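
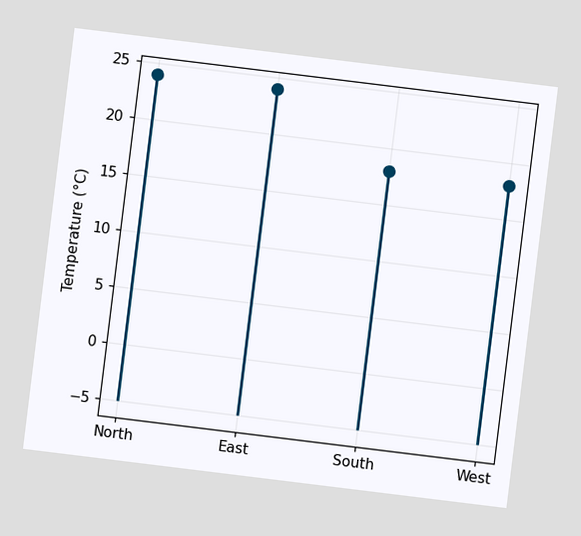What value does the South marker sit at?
The chart is tilted about 7° clockwise. The South marker sits at 18°C.

18°C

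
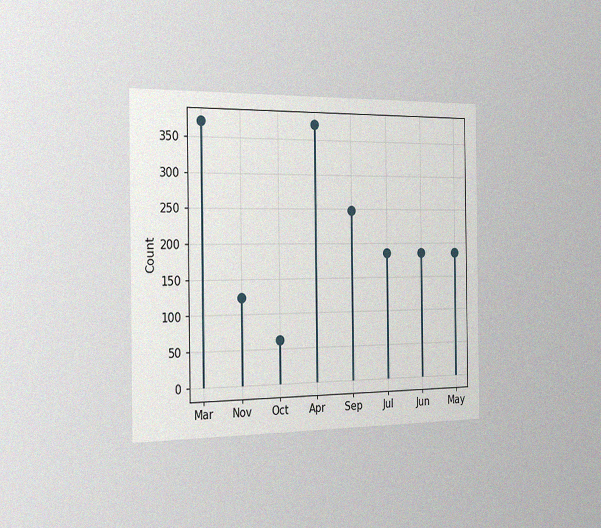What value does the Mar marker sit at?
372

The chart is viewed slightly from the left, with some photo noise. The Mar marker sits at 372.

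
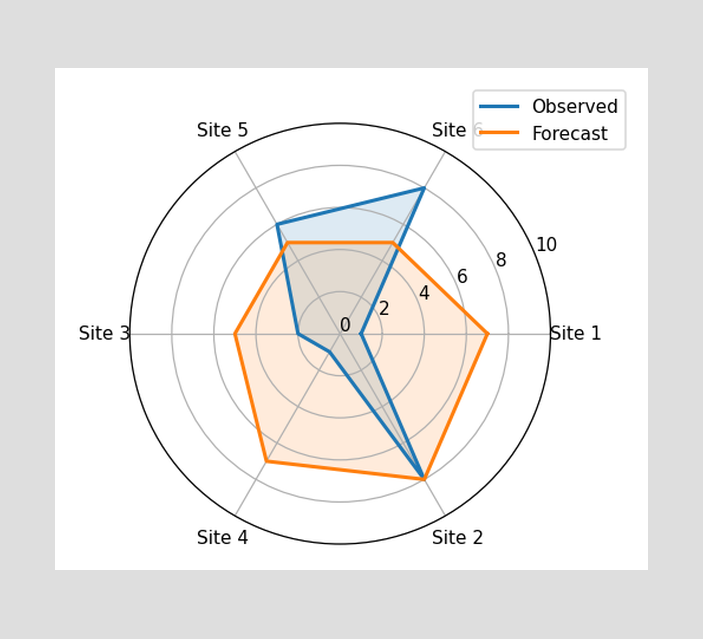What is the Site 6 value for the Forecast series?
5

On the Site 6 axis, Forecast reaches 5.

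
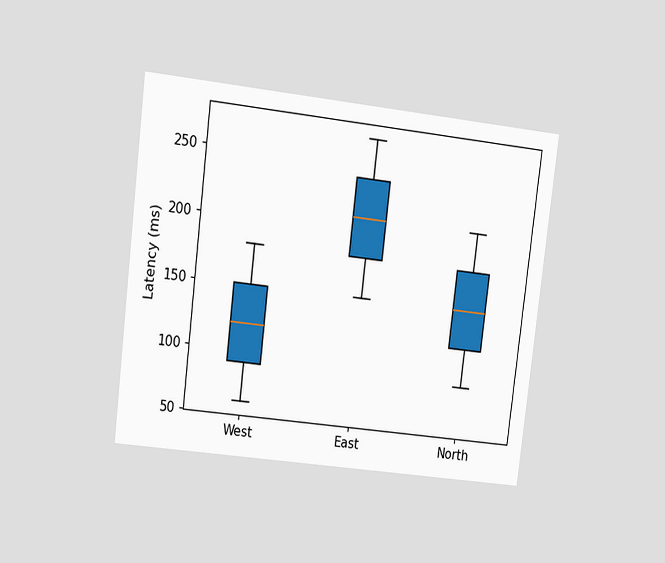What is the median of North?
150ms

The chart is tilted about 7° clockwise and viewed at a slight angle. The median line in the North box sits at 150ms.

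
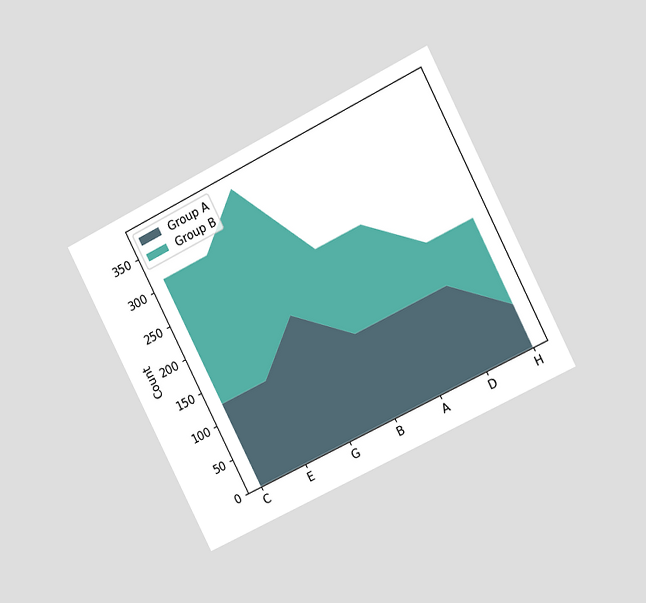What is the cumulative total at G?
372

The chart is tilted about 27° counter-clockwise and viewed at a slight angle. The stacked total at G reaches 372.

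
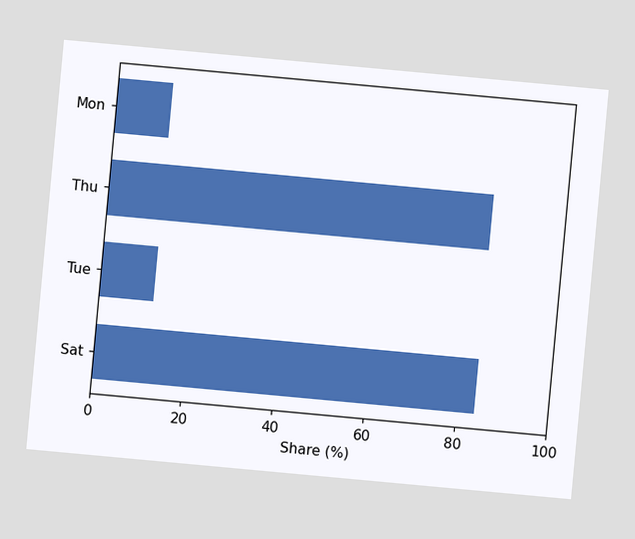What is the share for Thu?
The chart is tilted about 5° clockwise. Reading along the chart's x-axis, the Thu bar reaches 84%.

84%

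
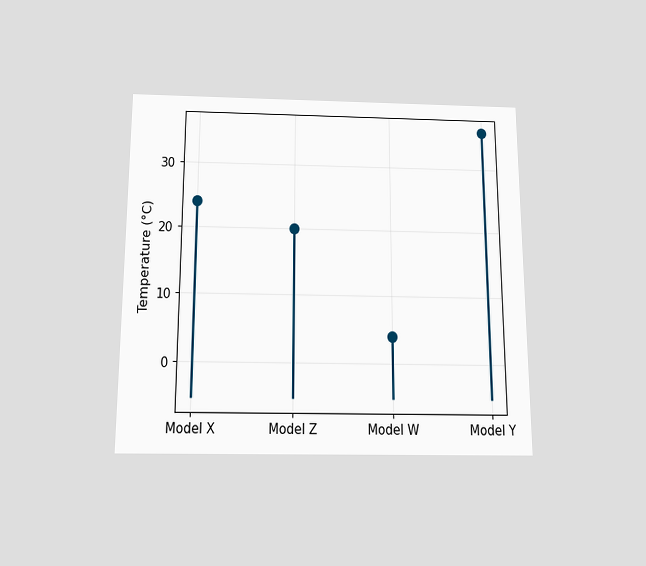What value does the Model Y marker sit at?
The chart is viewed slightly from below. The Model Y marker sits at 36°C.

36°C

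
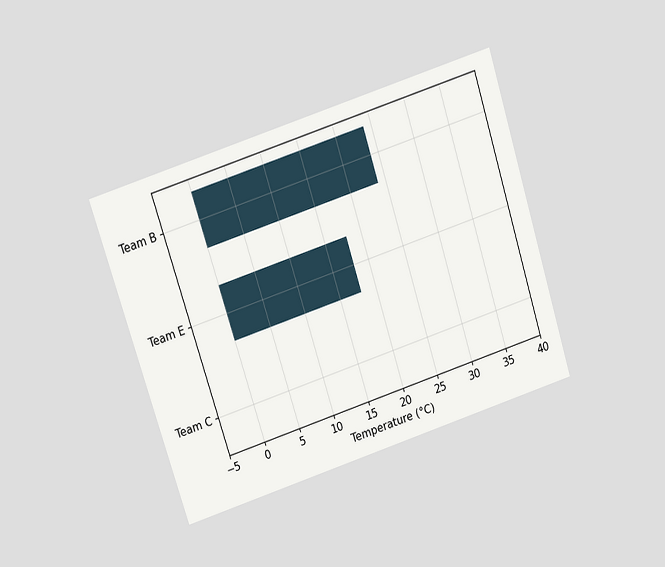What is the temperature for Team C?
The chart is tilted about 18° counter-clockwise and viewed at a slight angle. Reading along the chart's x-axis, the Team C bar reaches 0°C.

0°C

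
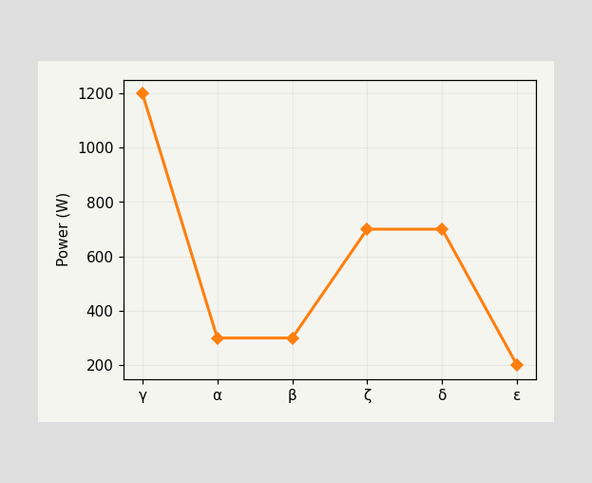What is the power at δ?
700W

At δ, the line is at 700W.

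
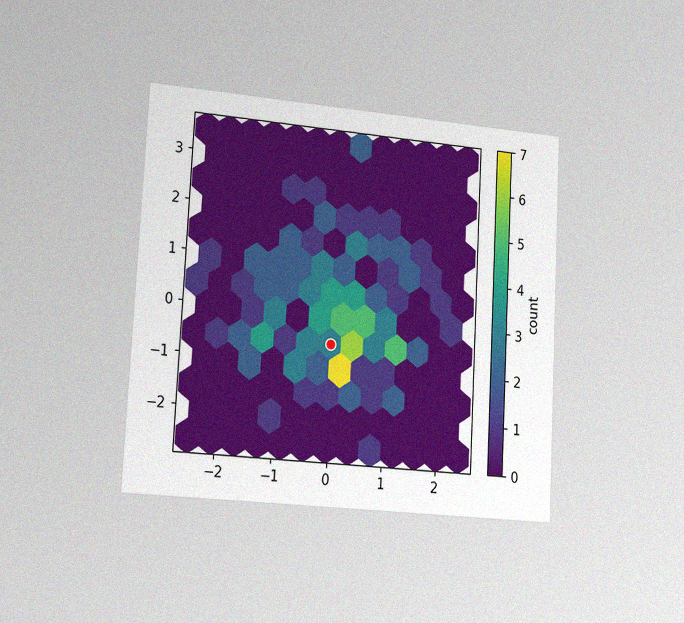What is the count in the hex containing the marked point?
The chart is tilted about 3° clockwise and viewed slightly from the left, with some photo noise. The marked hex reads 3 on the colorbar.

3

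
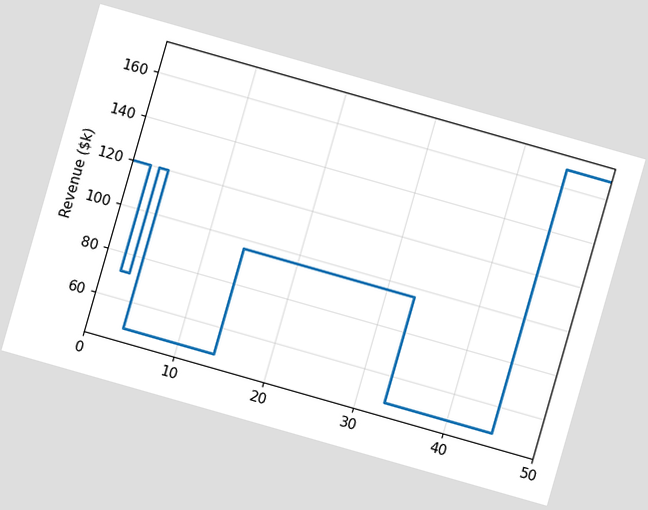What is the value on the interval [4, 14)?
The chart is tilted about 16° clockwise. On [4, 14) the step sits at $48k.

$48k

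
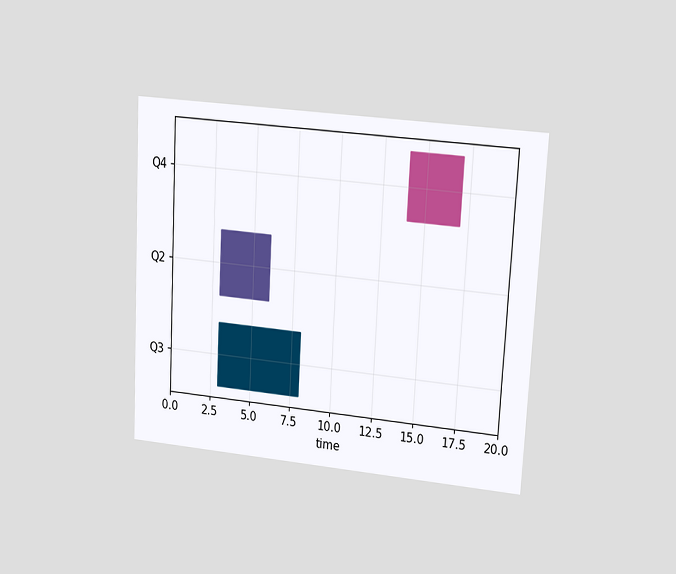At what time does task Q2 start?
3

The chart is tilted about 3° clockwise and viewed at a slight angle. The Q2 bar begins at t=3.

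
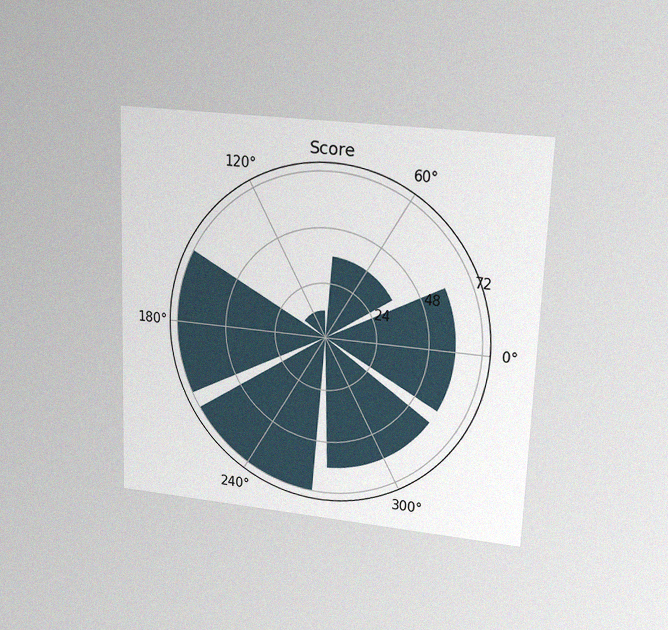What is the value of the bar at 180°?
The chart is tilted about 2° clockwise and viewed at a slight angle, with some photo noise. The bar at 180° reaches 72 on the radial axis.

72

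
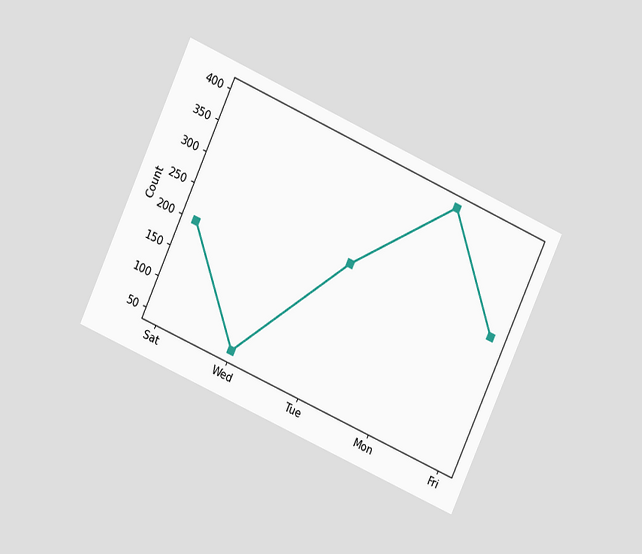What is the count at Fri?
The chart is tilted about 24° clockwise and viewed at a slight angle. At Fri, the line is at 250.

250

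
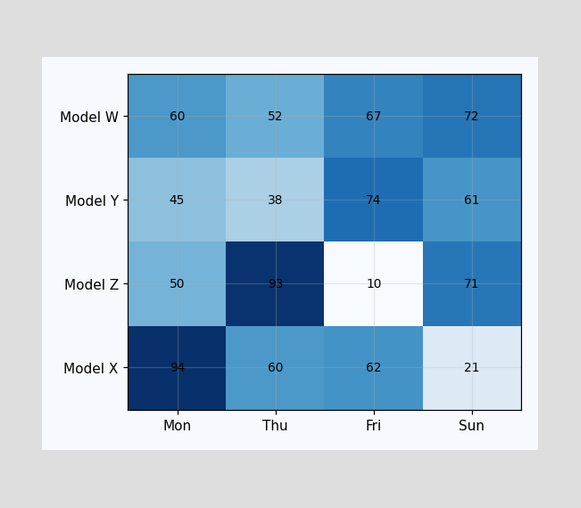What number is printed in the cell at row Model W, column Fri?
The (Model W, Fri) cell reads 67.

67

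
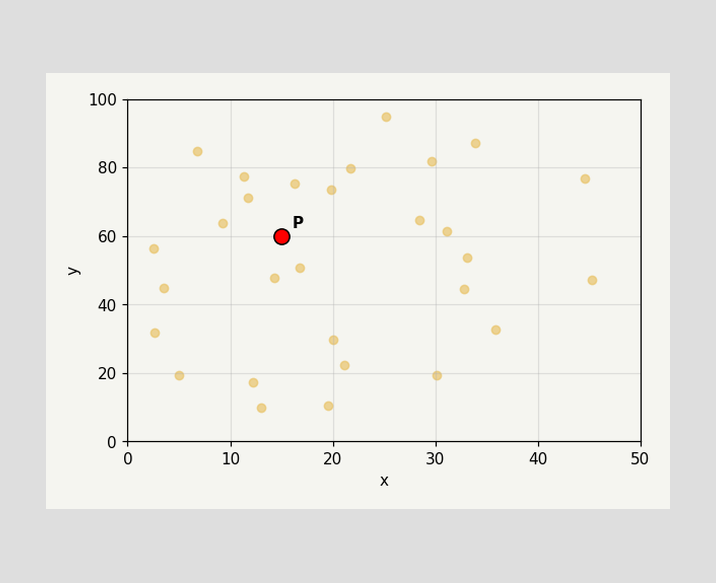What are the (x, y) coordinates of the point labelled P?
Following the gridlines from P to each axis, P sits at (15, 60).

(15, 60)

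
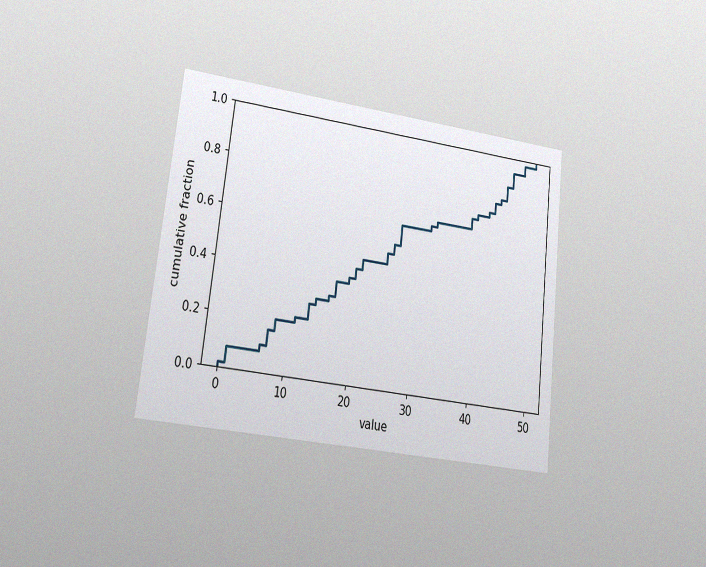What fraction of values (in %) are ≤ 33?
68%

The chart is tilted about 7° clockwise and viewed at a slight angle, with some photo noise. At x=33 the ECDF step is at 68%.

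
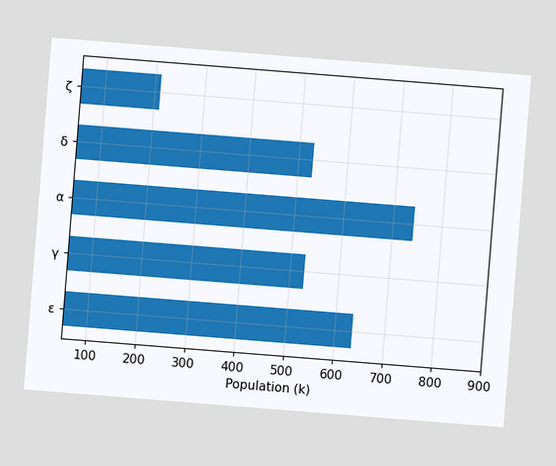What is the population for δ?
The chart is tilted about 5° clockwise. Reading along the chart's x-axis, the δ bar reaches 530k.

530k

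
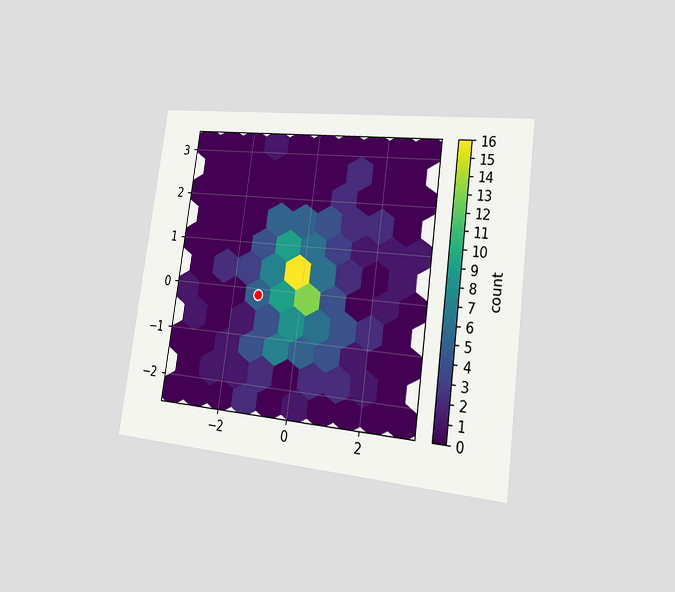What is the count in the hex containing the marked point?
The chart is tilted about 8° clockwise and viewed slightly from the right. The marked hex reads 5 on the colorbar.

5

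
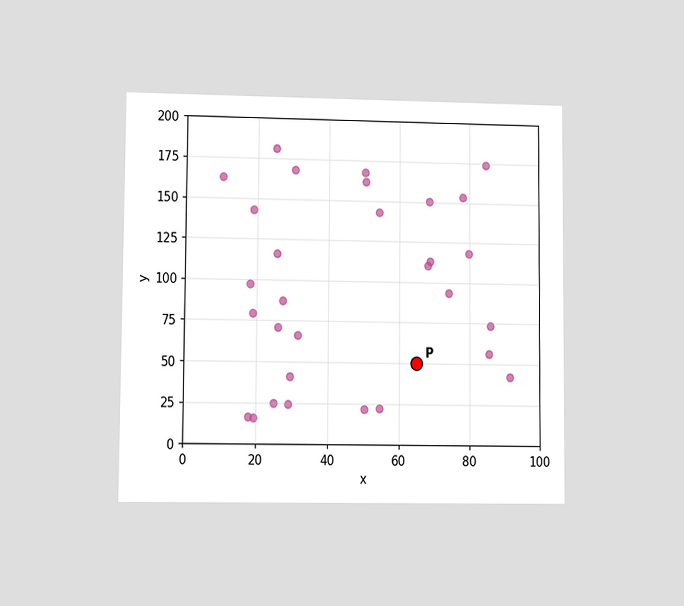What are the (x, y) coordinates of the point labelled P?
(65, 50)

The chart is viewed at a slight angle. Following the gridlines from P to each axis, P sits at (65, 50).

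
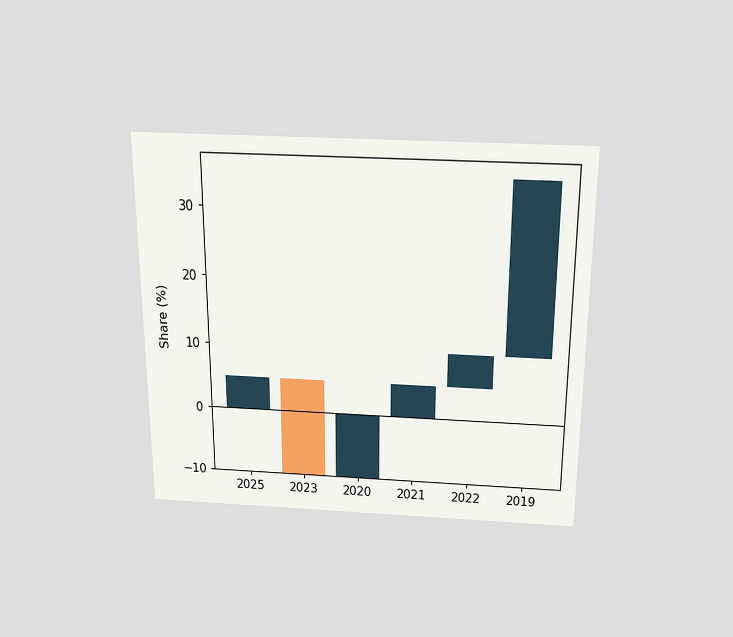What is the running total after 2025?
5%

The chart is viewed slightly from above. After 2025 the running total reaches 5%.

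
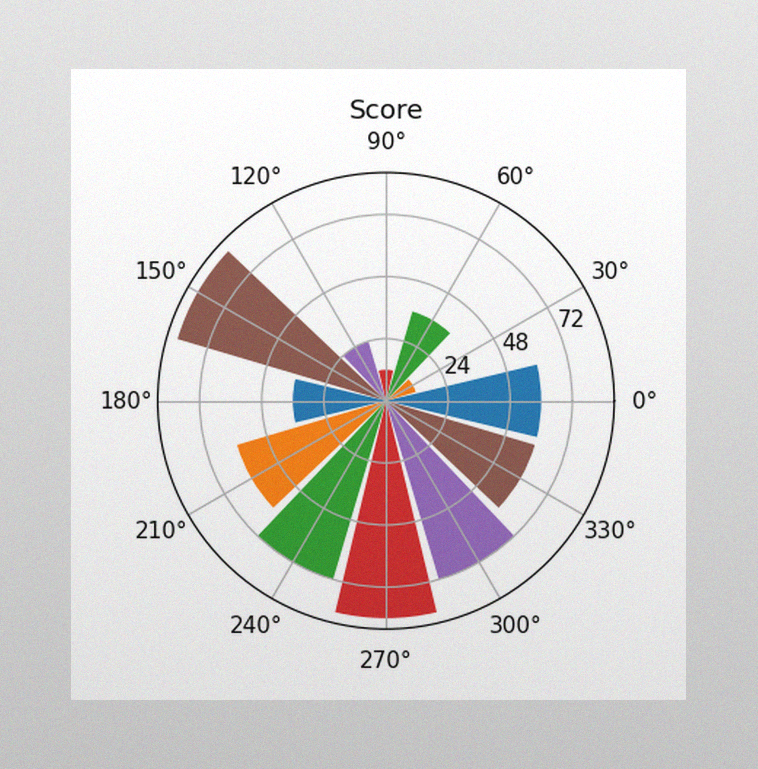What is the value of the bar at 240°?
The image has some photo noise and uneven lighting. The bar at 240° reaches 72 on the radial axis.

72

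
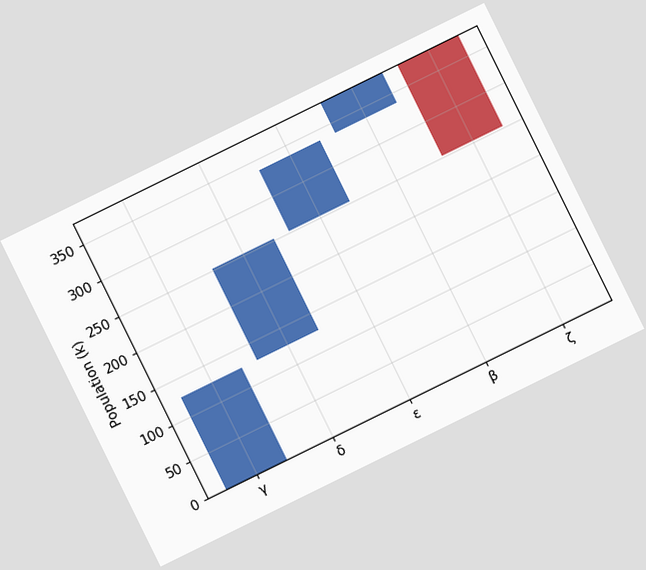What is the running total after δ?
252k

The chart is tilted about 26° counter-clockwise. After δ the running total reaches 252k.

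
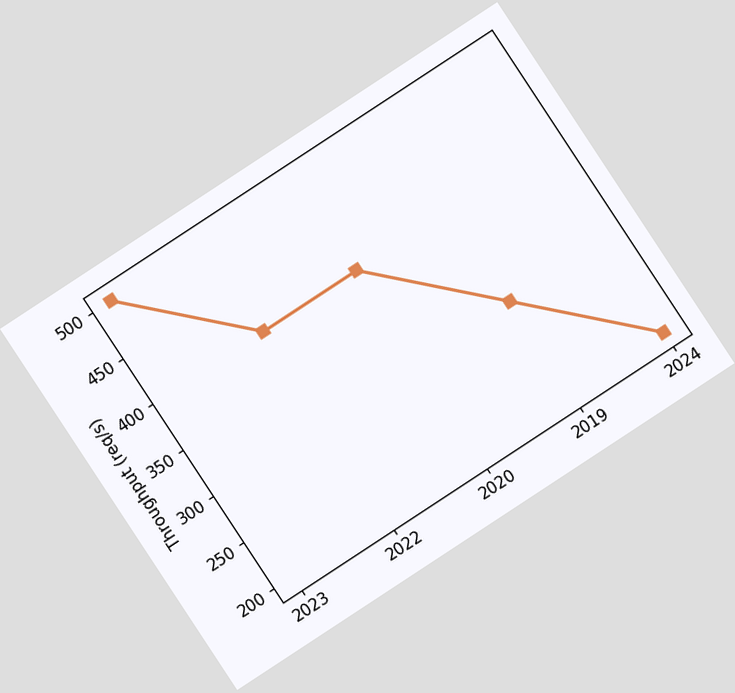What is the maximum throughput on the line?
The chart is tilted about 33° counter-clockwise. The highest point is at 2023, and reading across to the y-axis gives 500req/s.

500req/s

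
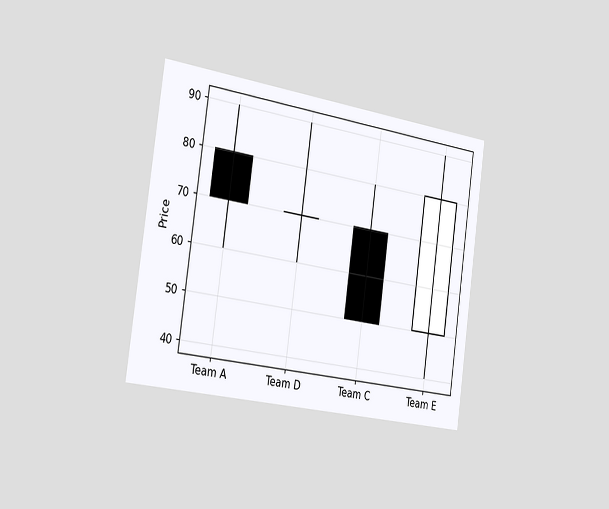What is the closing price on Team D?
70

The chart is tilted about 8° clockwise and viewed slightly from the left. The Team D candle closes at 70.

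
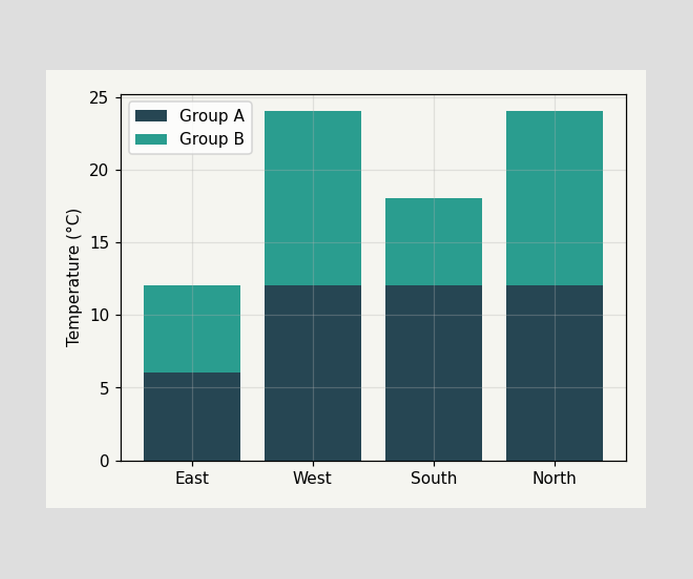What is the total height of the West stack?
The West stack's top reaches 24°C on the y-axis.

24°C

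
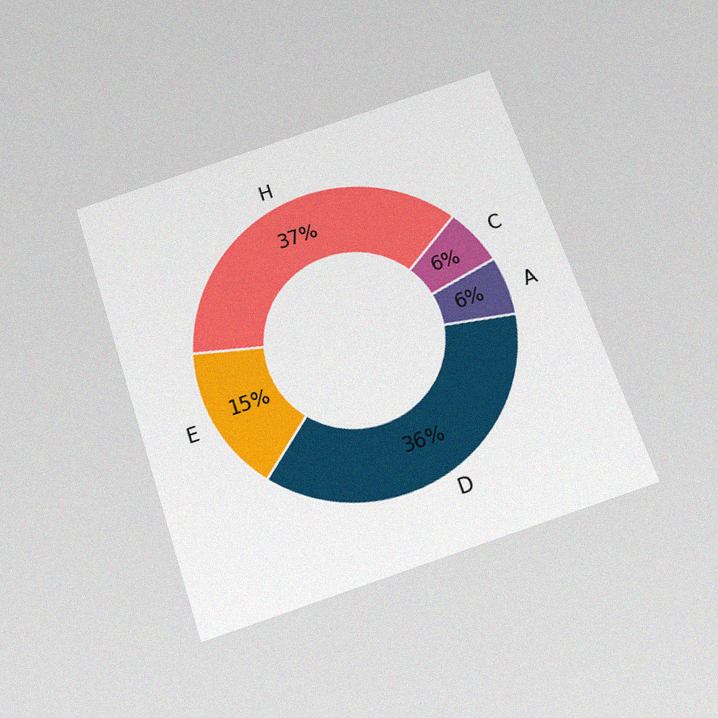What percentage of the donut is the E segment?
15%

The chart is tilted about 19° counter-clockwise and viewed slightly from below, with some photo noise. The E segment takes up 15% of the ring.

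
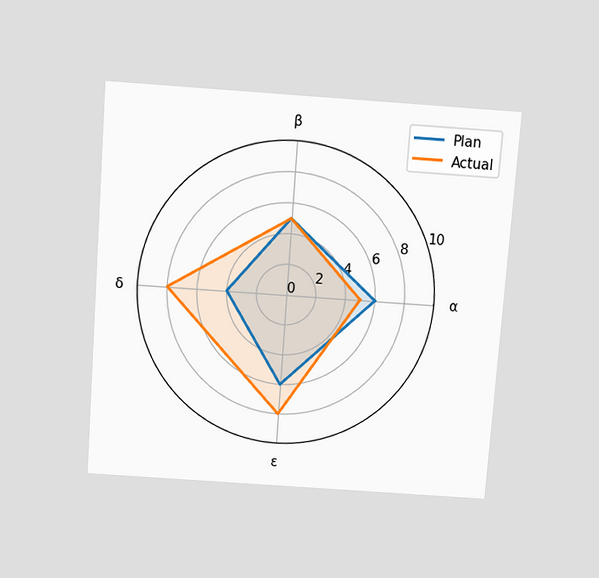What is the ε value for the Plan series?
The chart is tilted about 4° clockwise and viewed slightly from above. On the ε axis, Plan reaches 6.

6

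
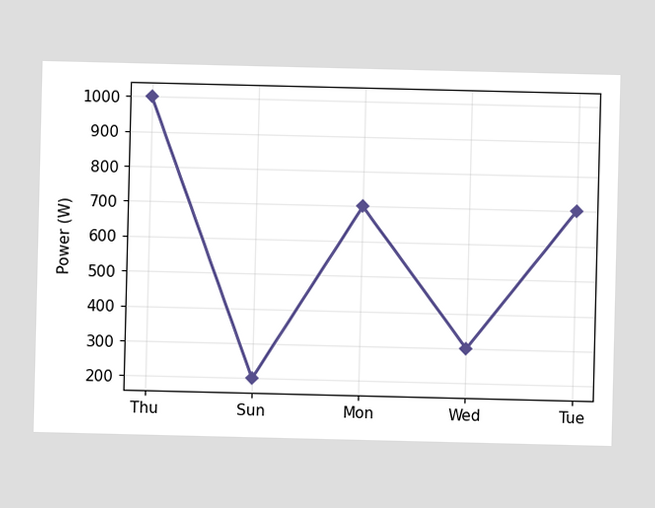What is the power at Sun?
200W

At Sun, the line is at 200W.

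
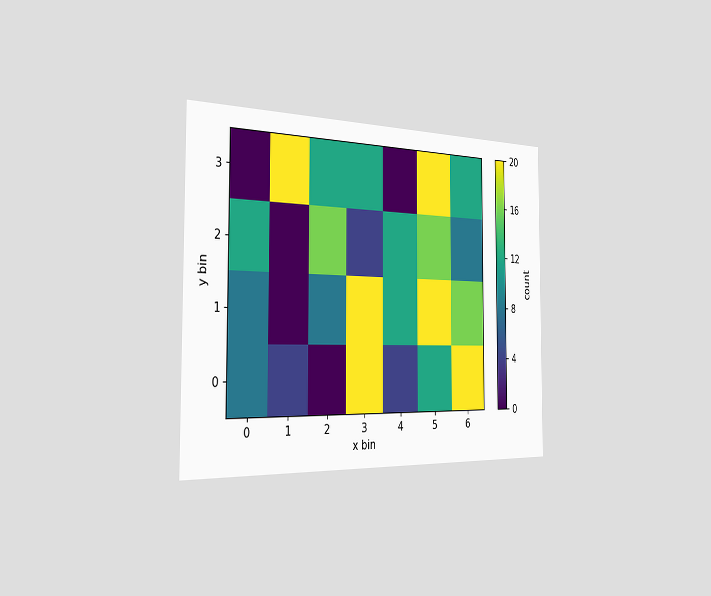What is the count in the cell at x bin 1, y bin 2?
The chart is viewed slightly from the left. Matching the cell (1, 2) against the colorbar gives 0.

0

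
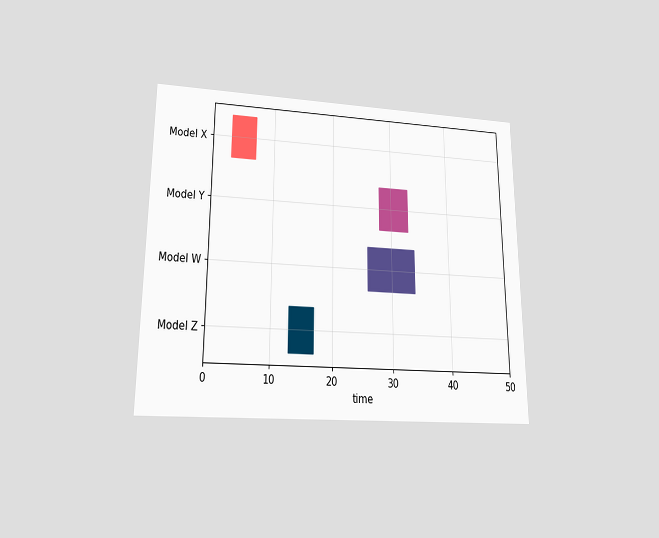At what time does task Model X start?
The chart is viewed slightly from below. The Model X bar begins at t=3.

3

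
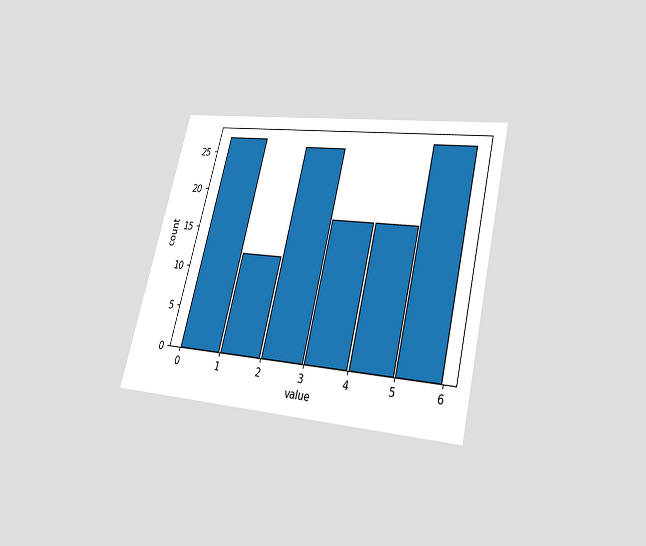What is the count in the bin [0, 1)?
The chart is tilted about 14° clockwise and viewed slightly from below. The [0, 1) bin has height 27.

27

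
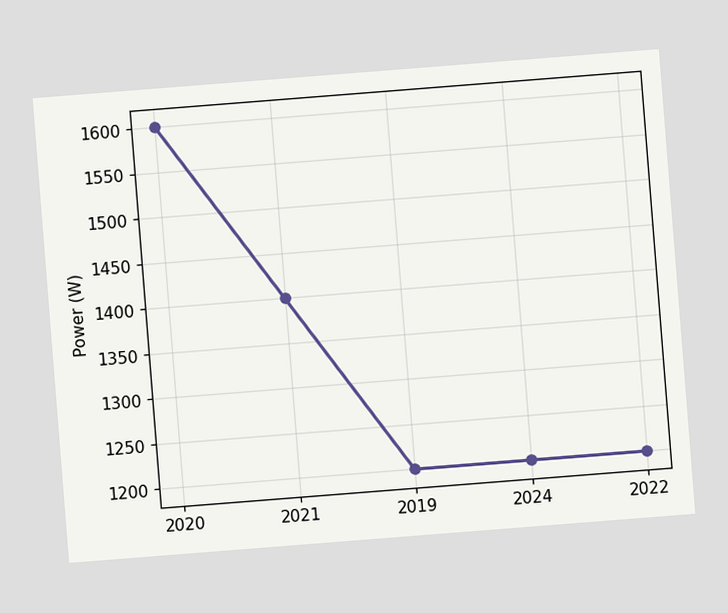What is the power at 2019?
The chart is tilted about 4° counter-clockwise. At 2019, the line is at 1200W.

1200W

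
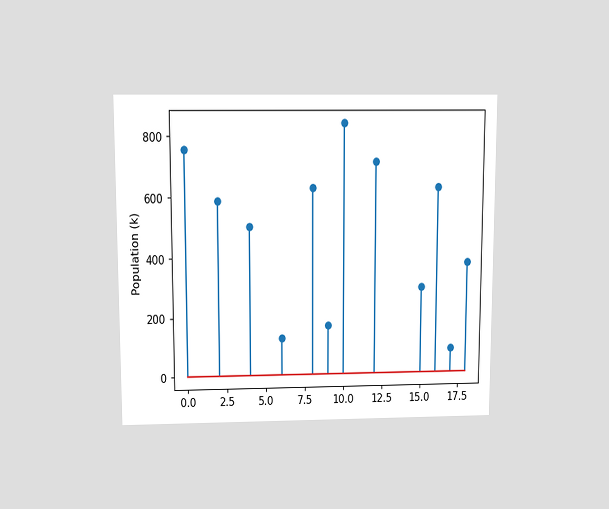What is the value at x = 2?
588k

The chart is viewed slightly from above. The stem at x=2 reaches 588k.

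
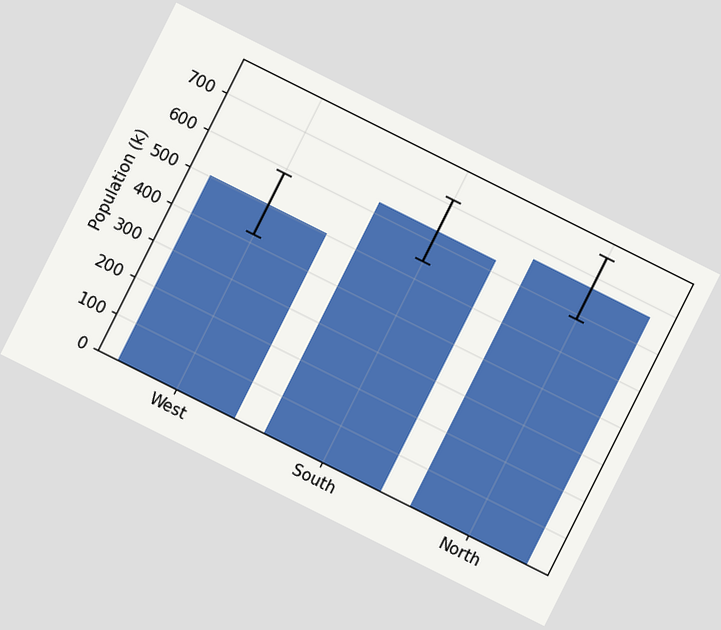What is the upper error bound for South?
The chart is tilted about 27° clockwise. The South bar's upper whisker reaches 714k.

714k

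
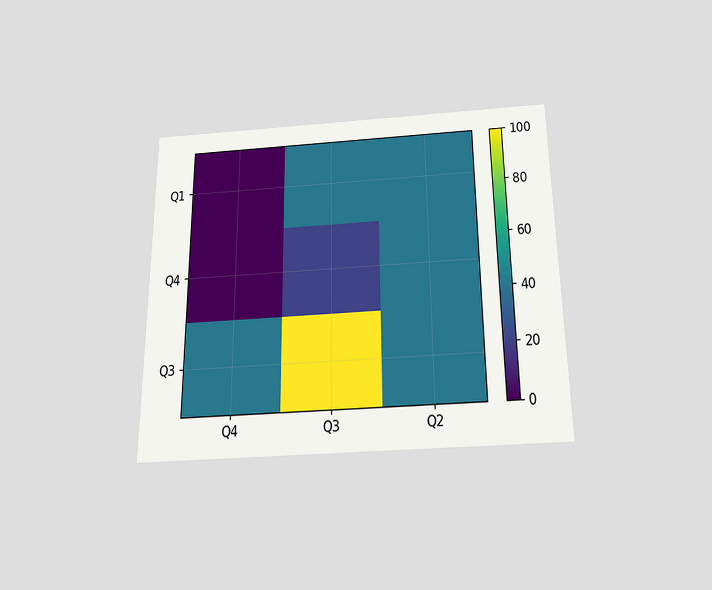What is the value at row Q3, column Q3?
The chart is viewed slightly from below. Matching cell (Q3, Q3) against the colorbar gives 100.

100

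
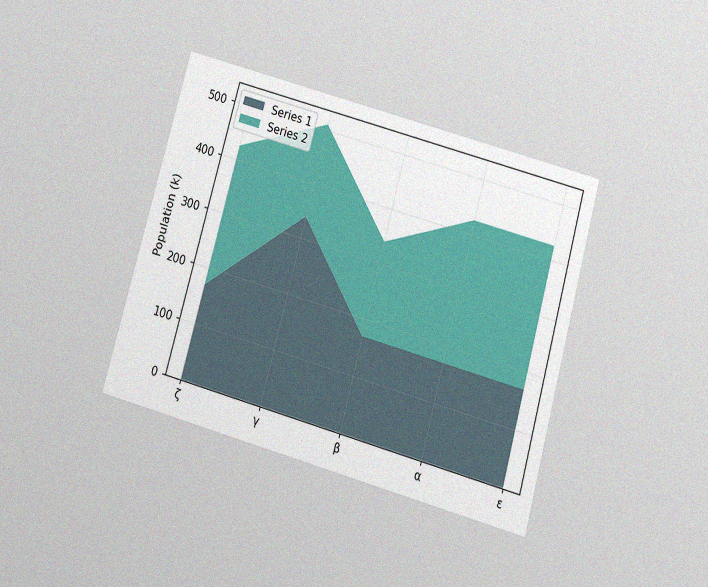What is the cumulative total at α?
425k

The chart is tilted about 16° clockwise and viewed slightly from below, with some photo noise. The stacked total at α reaches 425k.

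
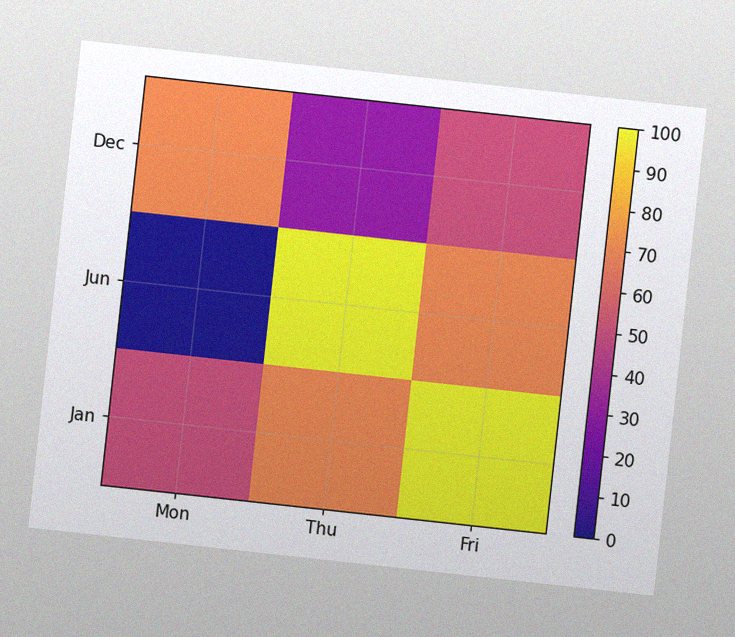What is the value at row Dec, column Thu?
The chart is tilted about 6° clockwise, with some photo noise. Matching cell (Dec, Thu) against the colorbar gives 30.

30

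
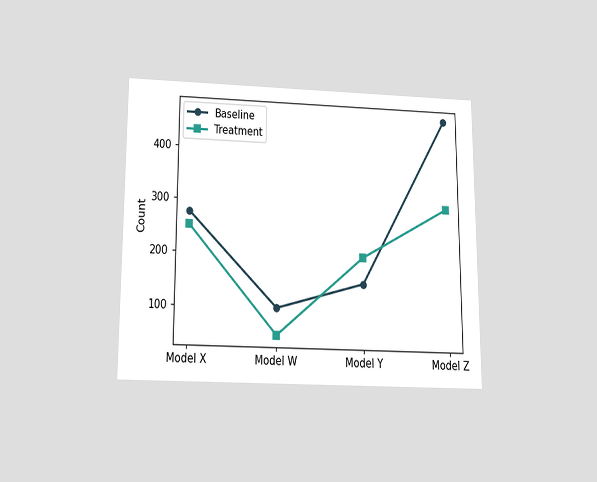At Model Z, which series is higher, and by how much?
The chart is viewed slightly from below. At Model Z, Baseline sits above the other line by 175.

Baseline, by 175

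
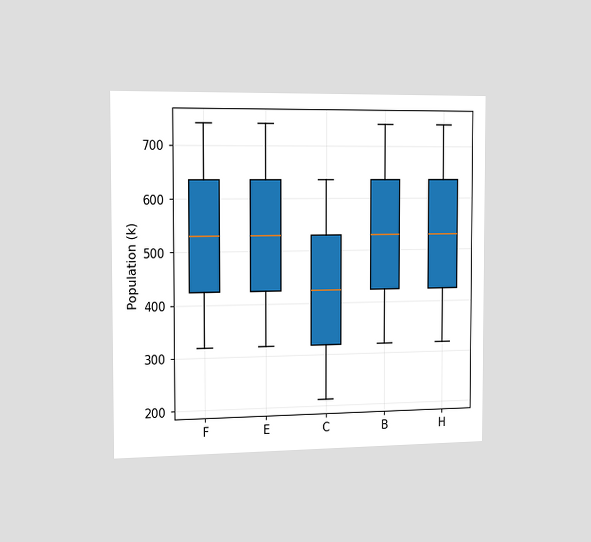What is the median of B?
530k

The chart is viewed slightly from the left. The median line in the B box sits at 530k.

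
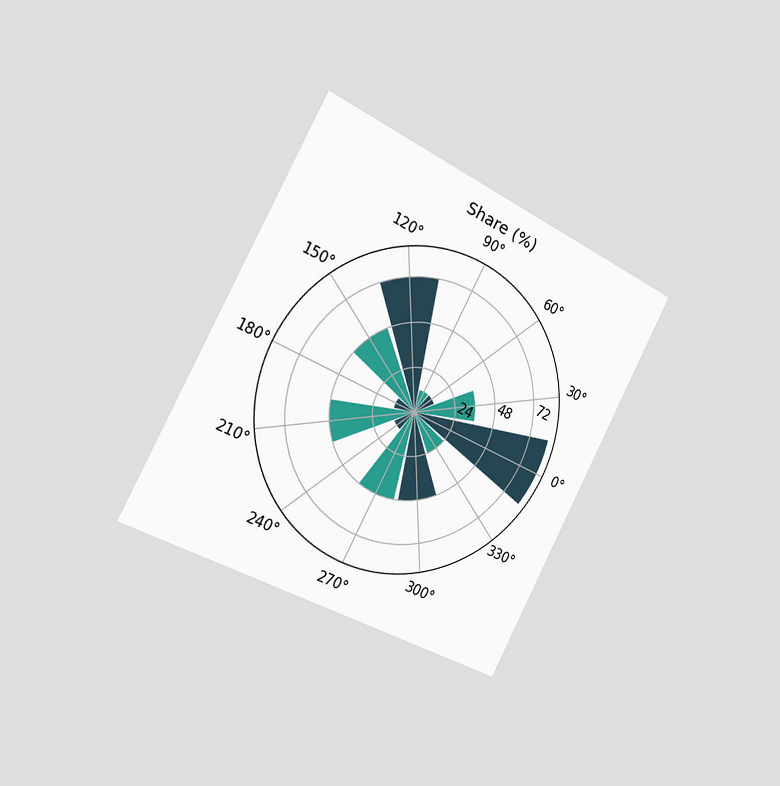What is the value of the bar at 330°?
The chart is tilted about 28° clockwise and viewed slightly from the left. The bar at 330° reaches 24% on the radial axis.

24%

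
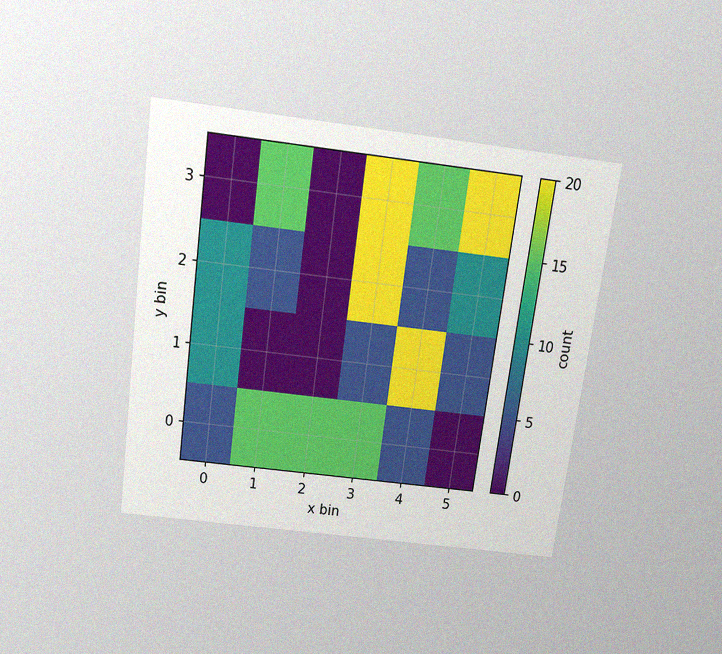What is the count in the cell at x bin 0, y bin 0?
5

The chart is tilted about 8° clockwise and viewed slightly from above, with some photo noise. Matching the cell (0, 0) against the colorbar gives 5.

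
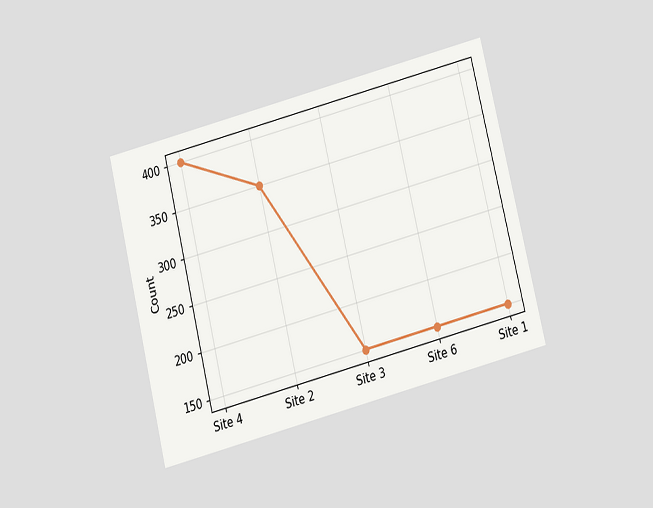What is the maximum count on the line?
The chart is tilted about 14° counter-clockwise and viewed slightly from below. The highest point is at Site 4, and reading across to the y-axis gives 400.

400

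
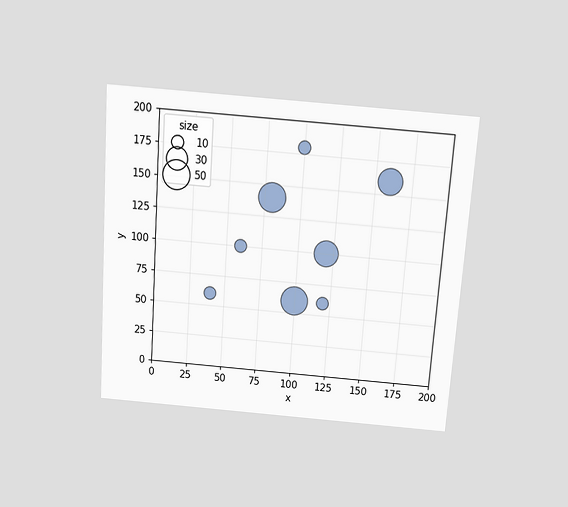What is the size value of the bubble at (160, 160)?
The chart is tilted about 4° clockwise and viewed slightly from above. Matching the bubble at (160, 160) against the size legend gives 40.

40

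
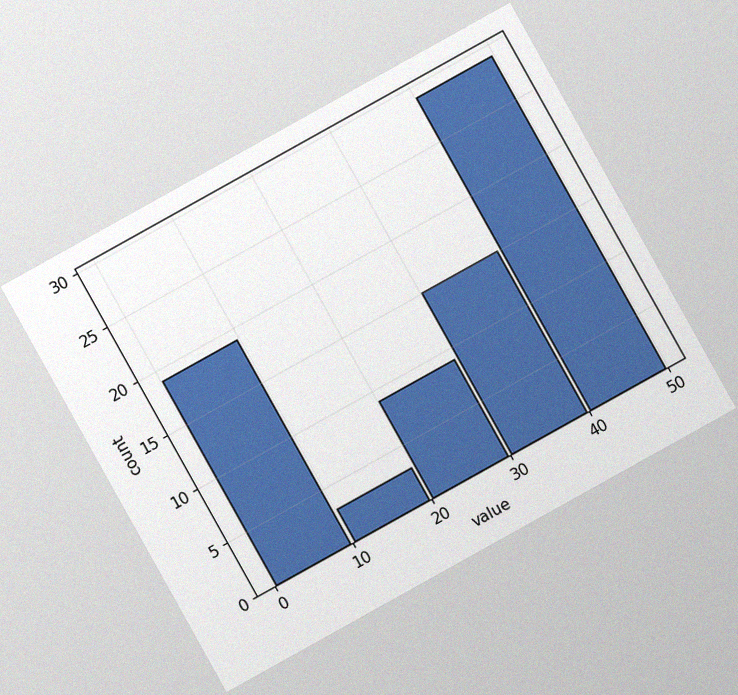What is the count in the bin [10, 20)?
3

The chart is tilted about 29° counter-clockwise, with some photo noise. The [10, 20) bin has height 3.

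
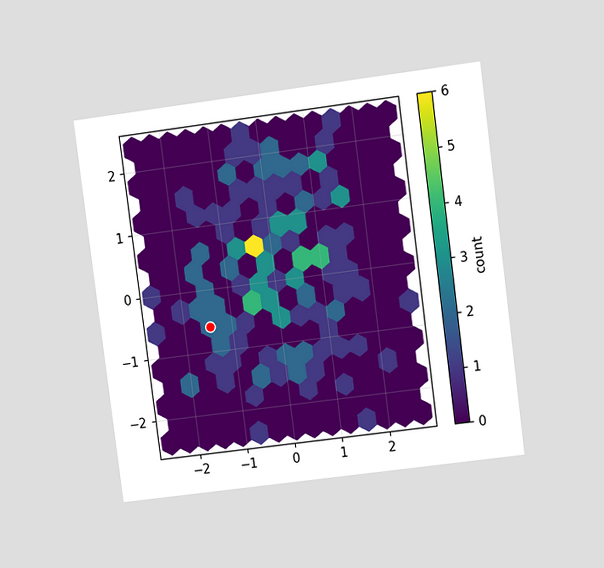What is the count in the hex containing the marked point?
2

The chart is tilted about 7° counter-clockwise and viewed at a slight angle. The marked hex reads 2 on the colorbar.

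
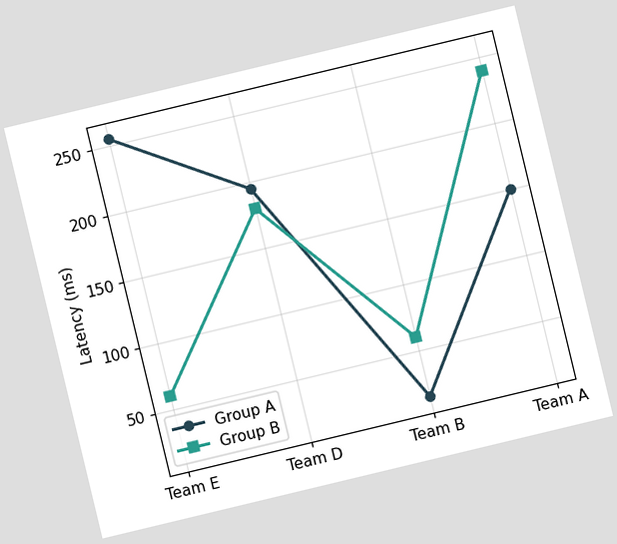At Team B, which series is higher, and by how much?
Group B, by 45ms

The chart is tilted about 14° counter-clockwise. At Team B, Group B sits above the other line by 45ms.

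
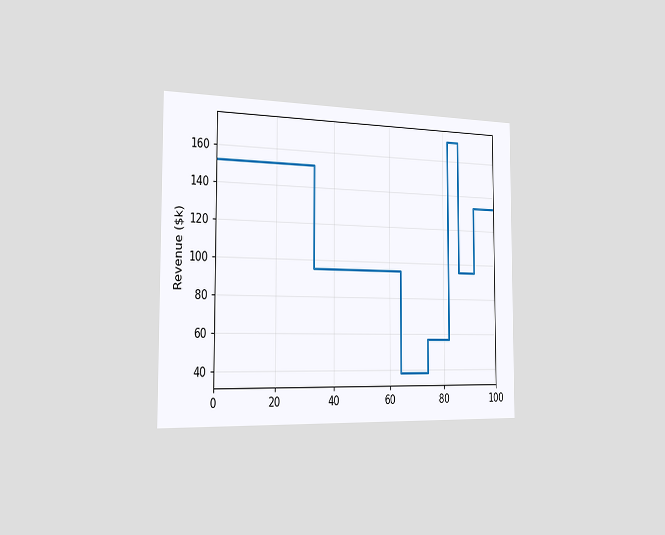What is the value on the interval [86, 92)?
$95k

The chart is viewed slightly from the left. On [86, 92) the step sits at $95k.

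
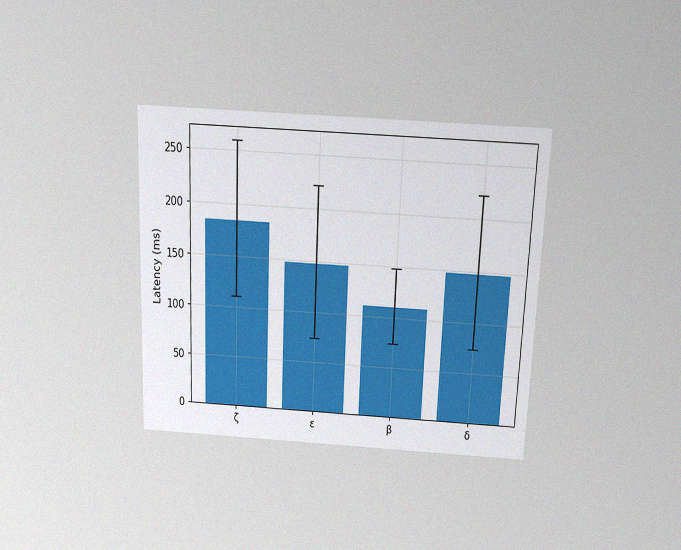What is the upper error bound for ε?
The chart is tilted about 2° clockwise and viewed slightly from above, with some photo noise. The ε bar's upper whisker reaches 222ms.

222ms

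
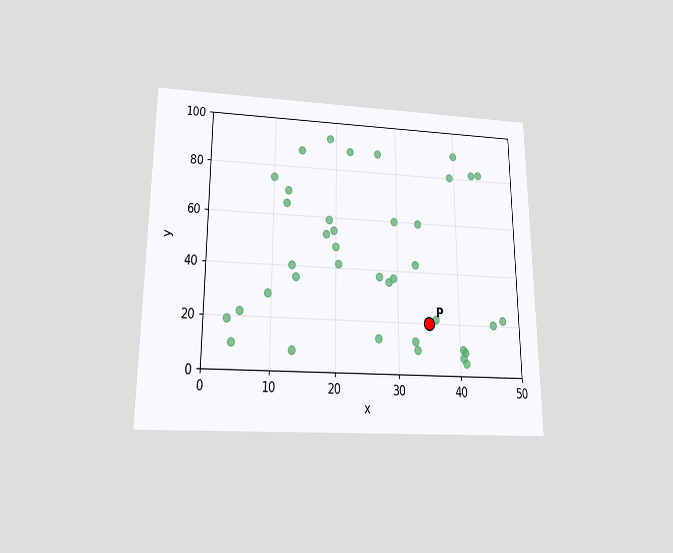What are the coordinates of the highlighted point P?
(35, 20)

The chart is viewed slightly from below. Following the gridlines from P to each axis, P sits at (35, 20).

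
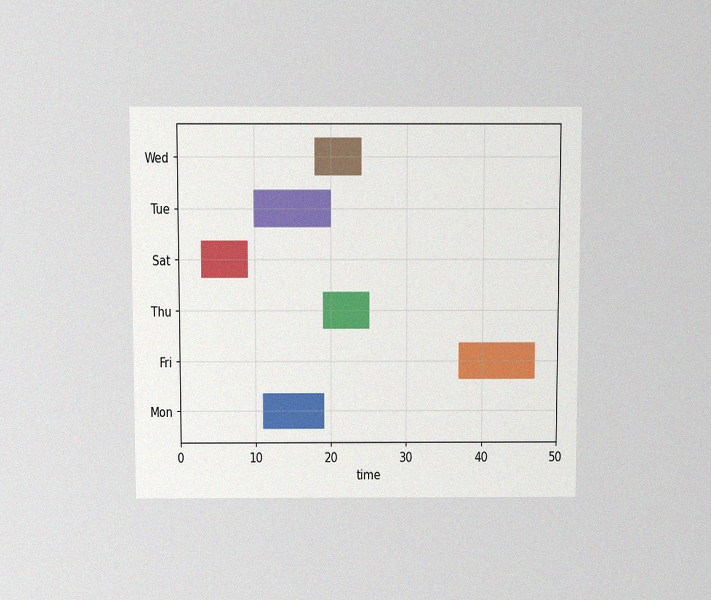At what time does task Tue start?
10

The chart is viewed slightly from above, with some photo noise. The Tue bar begins at t=10.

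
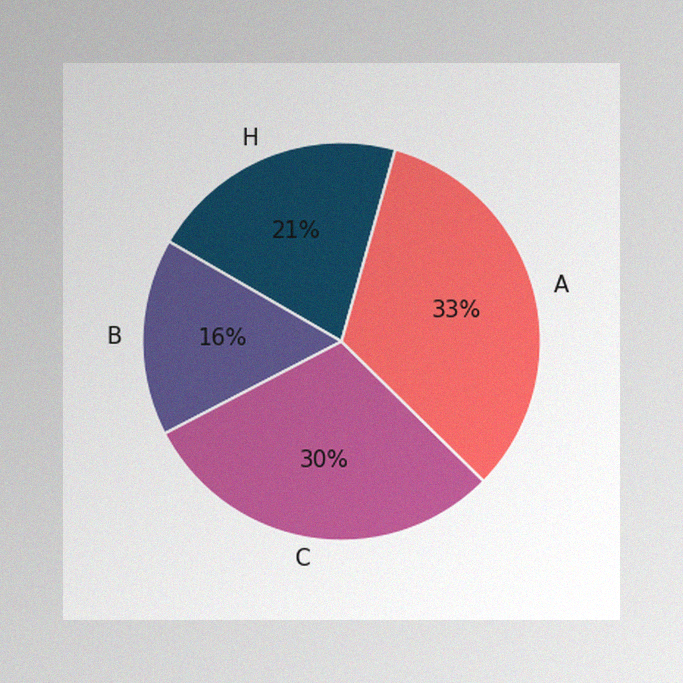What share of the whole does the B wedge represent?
16%

The image has some photo noise and uneven lighting. The B slice takes up 16% of the pie.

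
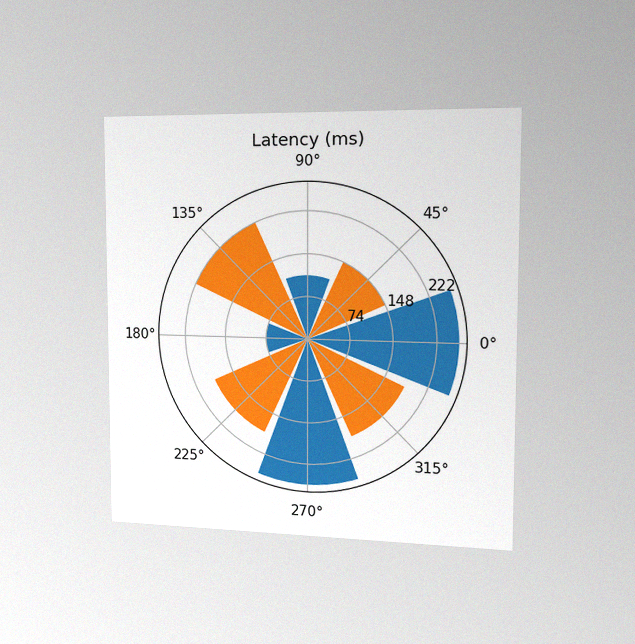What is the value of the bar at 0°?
259ms

The chart is viewed slightly from the right, with some photo noise. The bar at 0° reaches 259ms on the radial axis.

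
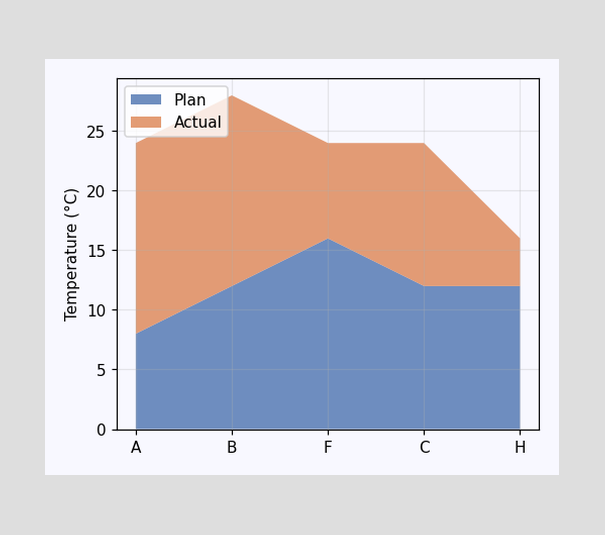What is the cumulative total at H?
16°C

The stacked total at H reaches 16°C.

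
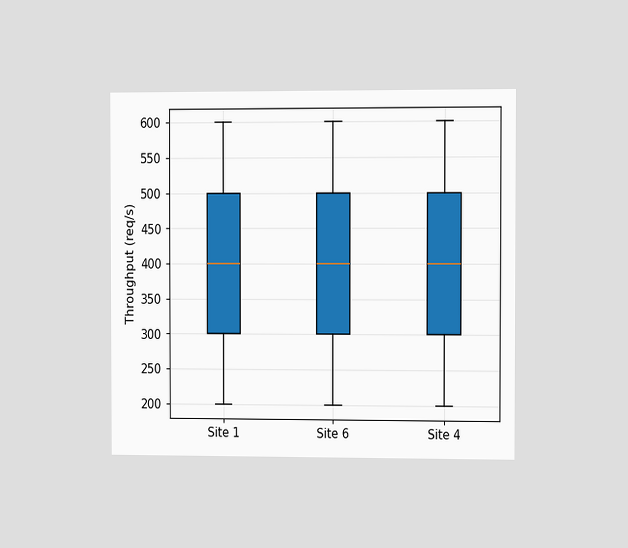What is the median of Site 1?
The chart is viewed slightly from the right. The median line in the Site 1 box sits at 400req/s.

400req/s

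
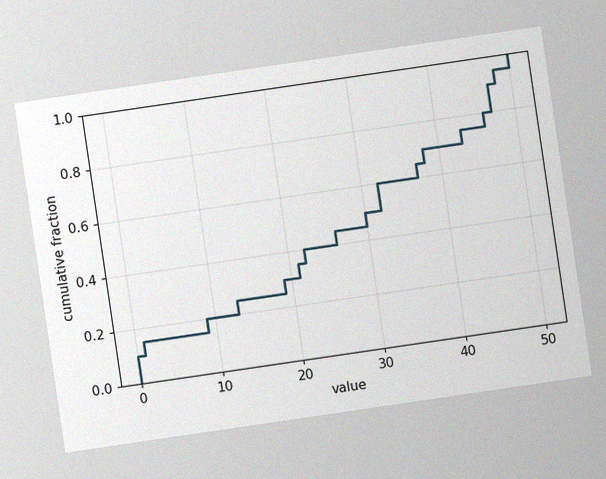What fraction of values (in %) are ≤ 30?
The chart is tilted about 8° counter-clockwise, with some photo noise. At x=30 the ECDF step is at 50%.

50%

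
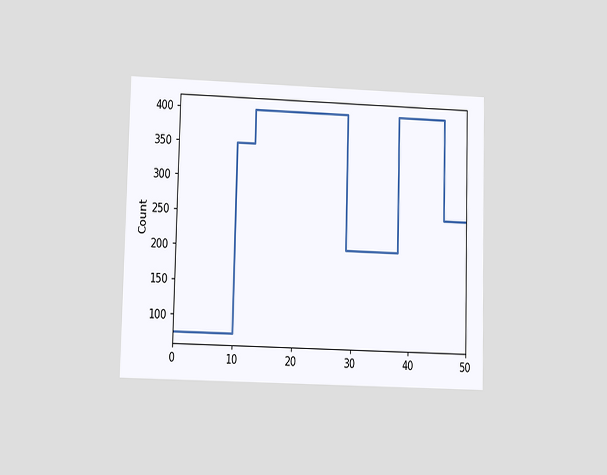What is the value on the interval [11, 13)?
350

The chart is viewed at a slight angle. On [11, 13) the step sits at 350.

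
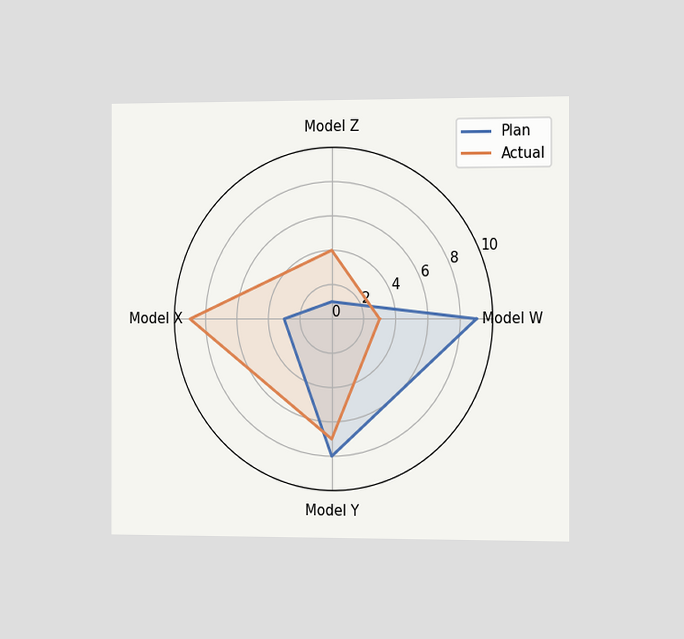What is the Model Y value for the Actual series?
The chart is viewed slightly from the right. On the Model Y axis, Actual reaches 7.

7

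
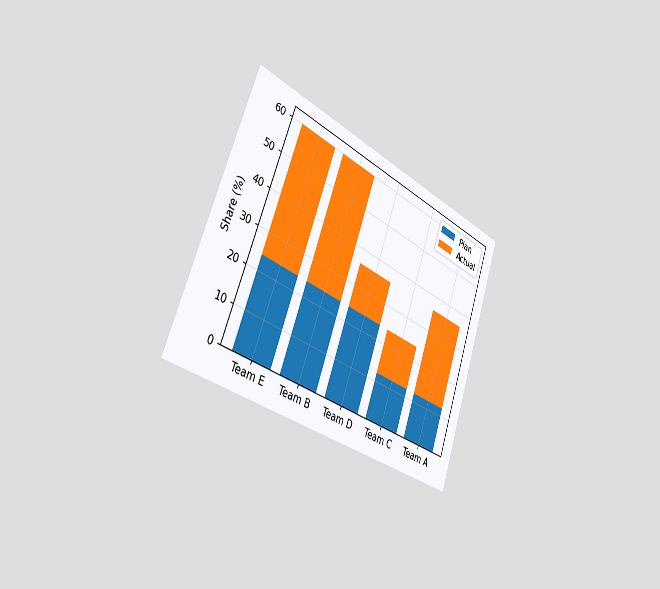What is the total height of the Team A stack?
The chart is tilted about 20° clockwise and viewed slightly from the left. The Team A stack's top reaches 36% on the y-axis.

36%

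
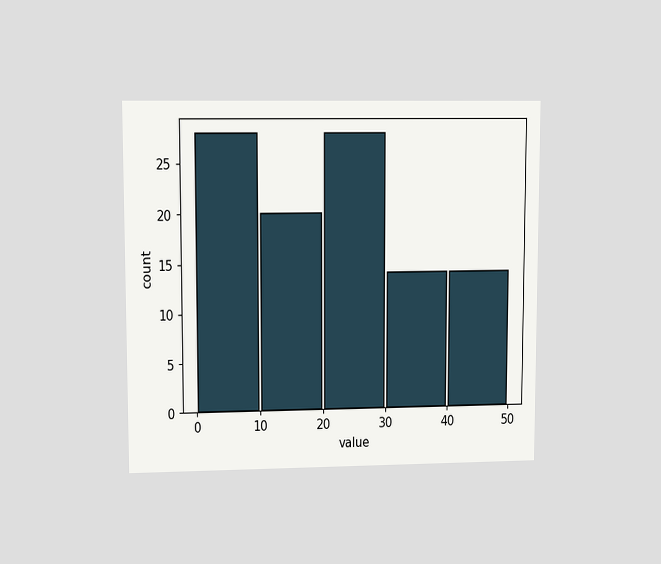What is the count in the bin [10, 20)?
The chart is viewed at a slight angle. The [10, 20) bin has height 20.

20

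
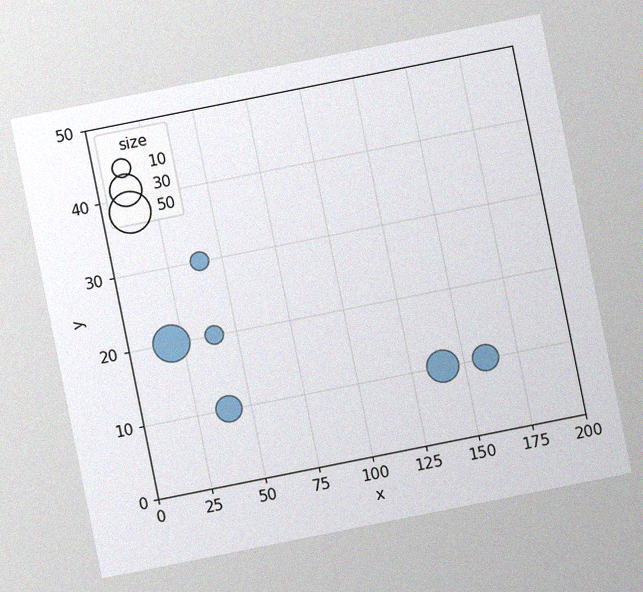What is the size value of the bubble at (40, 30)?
The chart is tilted about 11° counter-clockwise, with some photo noise. Matching the bubble at (40, 30) against the size legend gives 10.

10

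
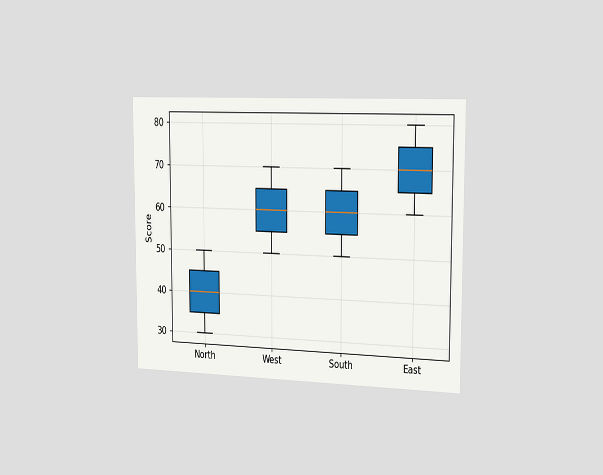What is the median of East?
70

The chart is viewed slightly from the right. The median line in the East box sits at 70.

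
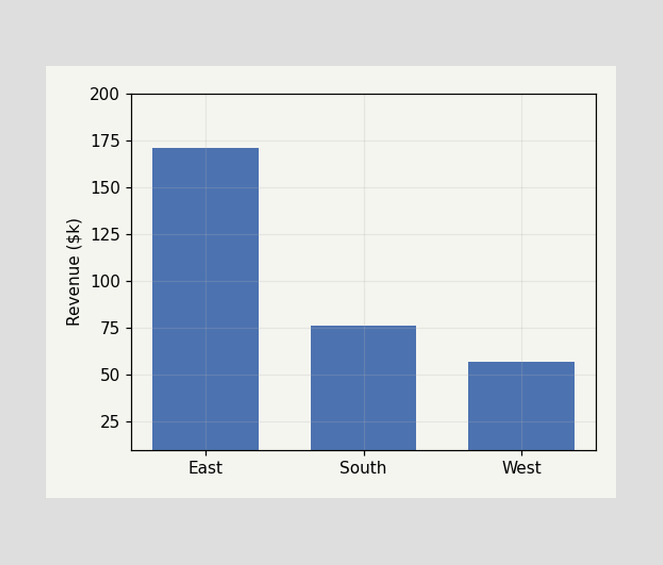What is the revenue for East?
Reading along the chart's y-axis, the East bar reaches $171k.

$171k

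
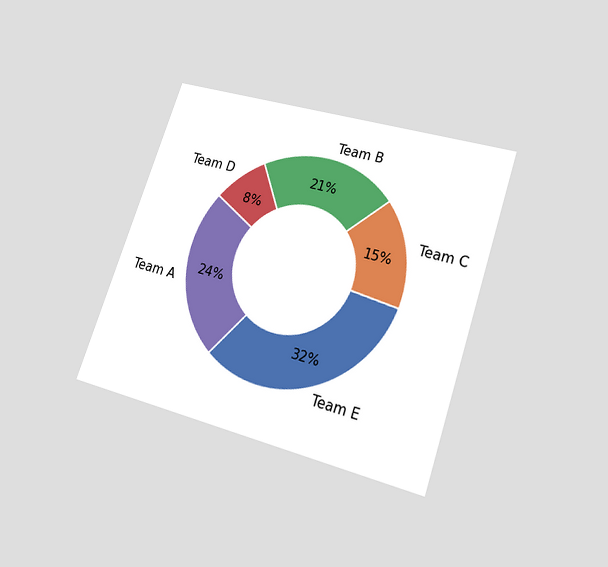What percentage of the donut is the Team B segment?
21%

The chart is tilted about 19° clockwise and viewed slightly from below. The Team B segment takes up 21% of the ring.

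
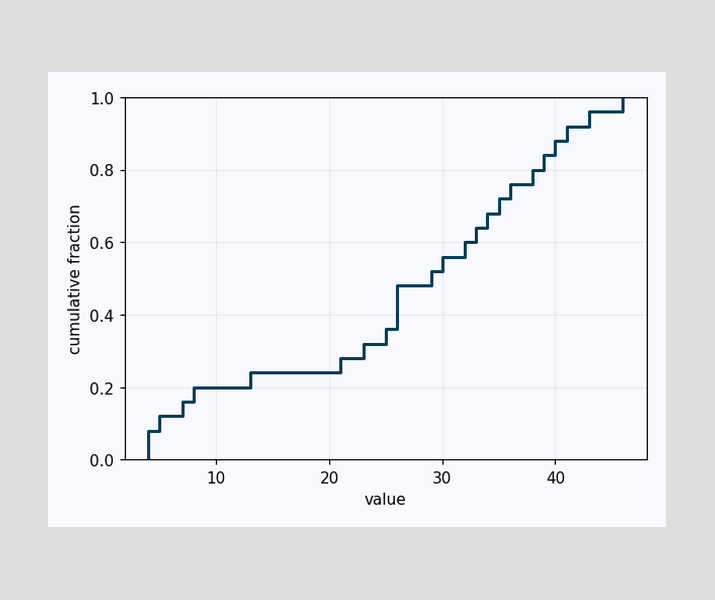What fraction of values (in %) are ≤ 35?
72%

At x=35 the ECDF step is at 72%.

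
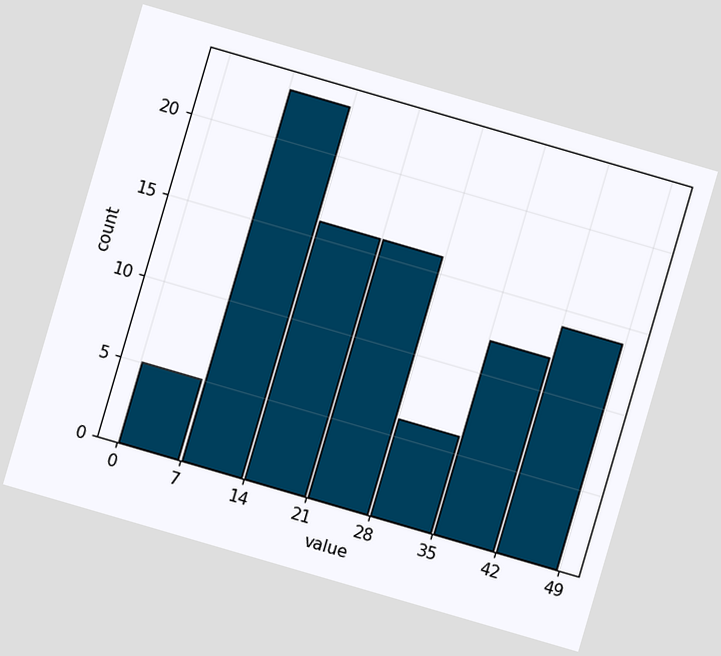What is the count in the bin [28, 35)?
6

The chart is tilted about 16° clockwise. The [28, 35) bin has height 6.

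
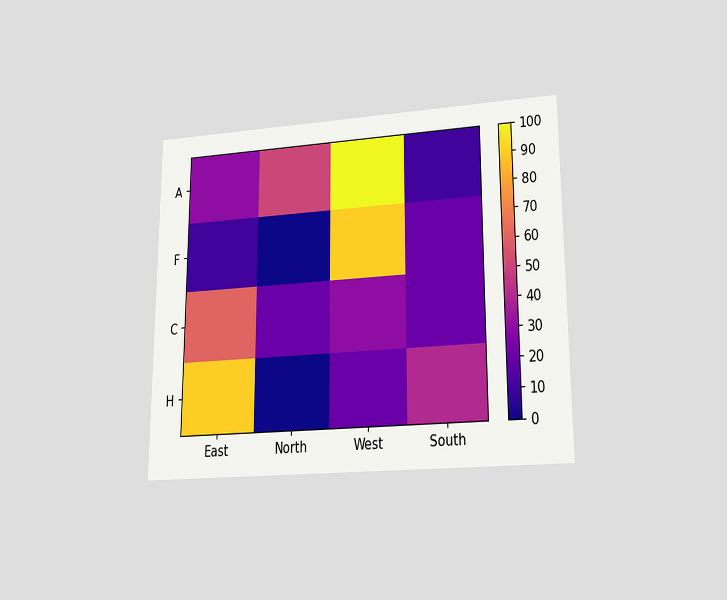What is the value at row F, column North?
0

The chart is viewed at a slight angle. Matching cell (F, North) against the colorbar gives 0.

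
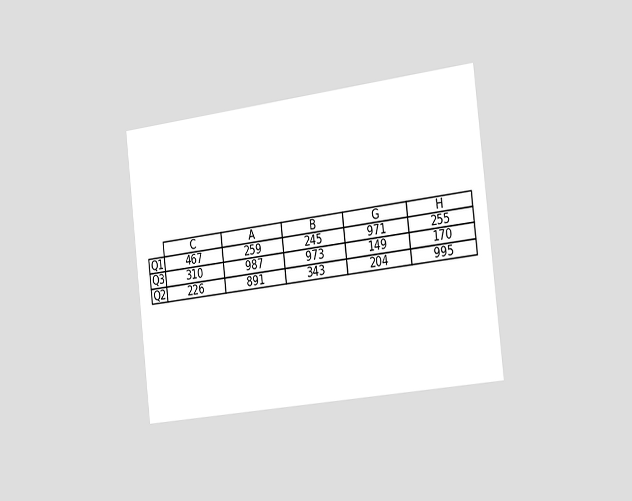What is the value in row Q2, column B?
The chart is tilted about 7° counter-clockwise and viewed slightly from the right. The (Q2, B) cell reads 343.

343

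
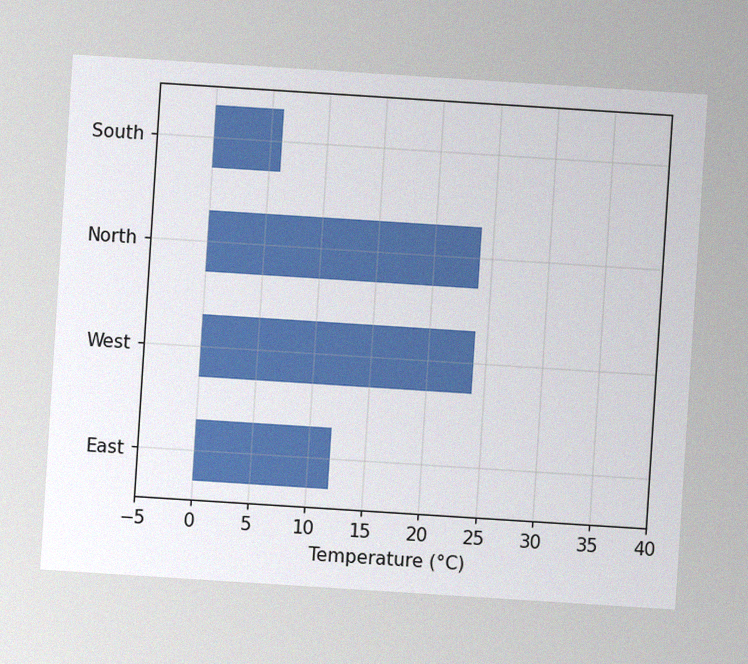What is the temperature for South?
6°C

The chart is tilted about 4° clockwise, with some photo noise. Reading along the chart's x-axis, the South bar reaches 6°C.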